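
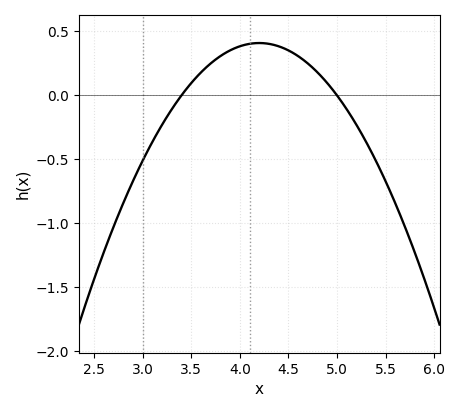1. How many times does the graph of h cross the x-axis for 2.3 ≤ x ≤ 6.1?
2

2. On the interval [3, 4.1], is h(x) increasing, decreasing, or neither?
increasing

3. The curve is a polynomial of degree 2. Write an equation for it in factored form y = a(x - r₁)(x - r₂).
y = -0.64(x - 3.4)(x - 5)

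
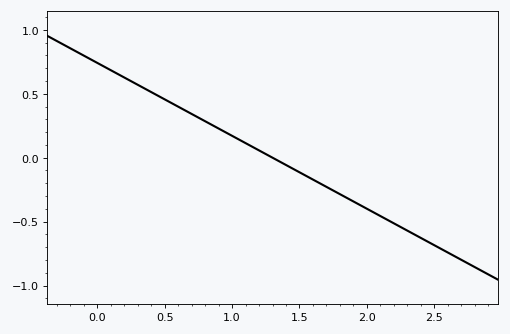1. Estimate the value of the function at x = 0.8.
0.285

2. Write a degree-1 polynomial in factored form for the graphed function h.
y = -0.57(x - 1.3)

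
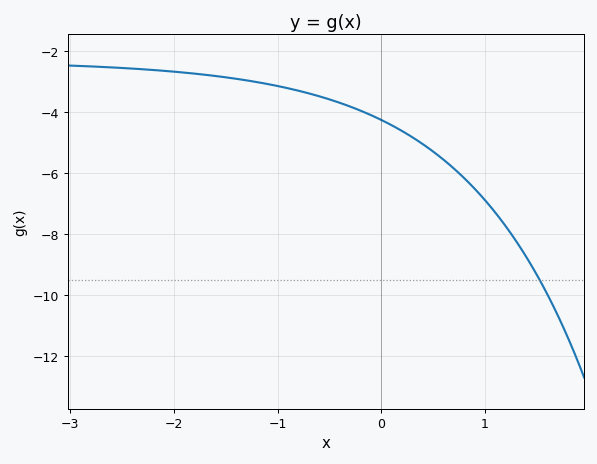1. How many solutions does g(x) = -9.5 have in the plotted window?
1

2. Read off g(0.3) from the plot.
-4.8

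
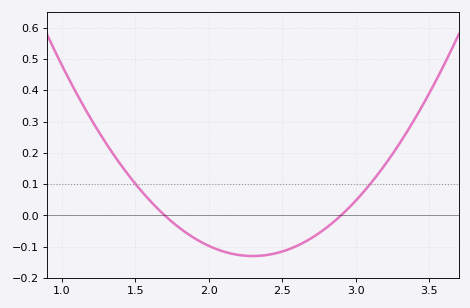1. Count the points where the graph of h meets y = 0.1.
2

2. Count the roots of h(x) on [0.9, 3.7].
2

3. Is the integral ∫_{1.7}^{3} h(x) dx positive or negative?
negative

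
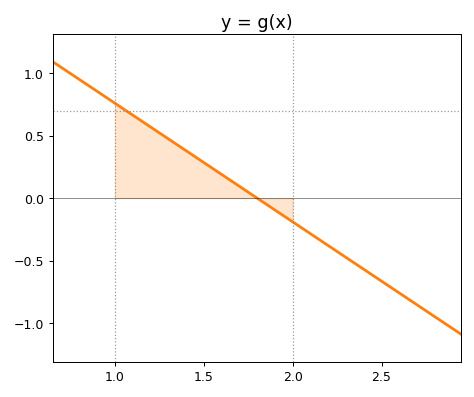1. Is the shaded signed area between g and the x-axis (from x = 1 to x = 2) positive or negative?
positive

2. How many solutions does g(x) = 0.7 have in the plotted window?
1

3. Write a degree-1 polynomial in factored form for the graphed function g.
y = -0.95(x - 1.8)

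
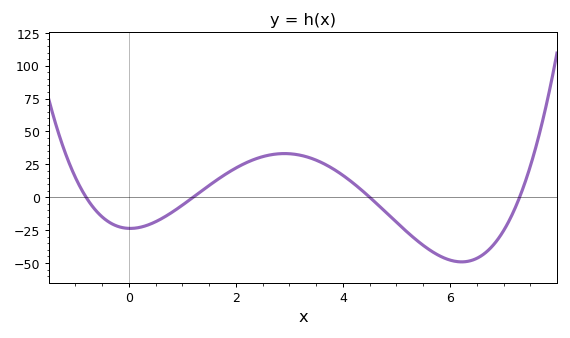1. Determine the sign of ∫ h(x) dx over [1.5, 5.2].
positive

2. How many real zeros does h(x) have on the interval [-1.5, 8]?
4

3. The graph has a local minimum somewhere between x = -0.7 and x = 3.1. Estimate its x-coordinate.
0.026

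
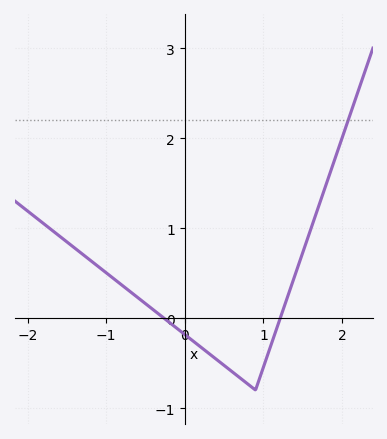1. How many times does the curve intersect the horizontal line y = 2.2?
1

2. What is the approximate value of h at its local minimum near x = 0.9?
-0.8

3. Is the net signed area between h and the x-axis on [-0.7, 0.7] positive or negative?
negative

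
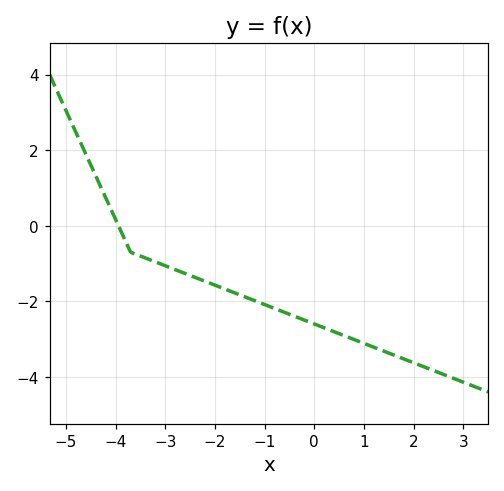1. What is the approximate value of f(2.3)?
-3.78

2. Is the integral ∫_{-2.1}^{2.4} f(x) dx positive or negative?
negative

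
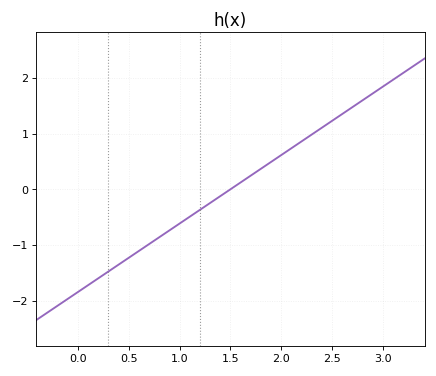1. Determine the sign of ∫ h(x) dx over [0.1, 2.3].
negative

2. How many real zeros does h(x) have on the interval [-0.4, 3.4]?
1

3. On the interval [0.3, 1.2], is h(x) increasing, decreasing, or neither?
increasing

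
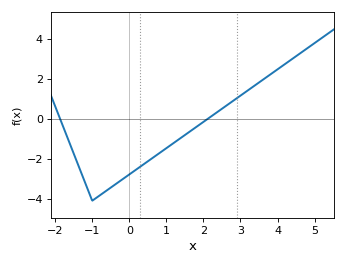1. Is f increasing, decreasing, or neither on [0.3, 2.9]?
increasing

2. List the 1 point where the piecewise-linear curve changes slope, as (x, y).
(-1, -4.1)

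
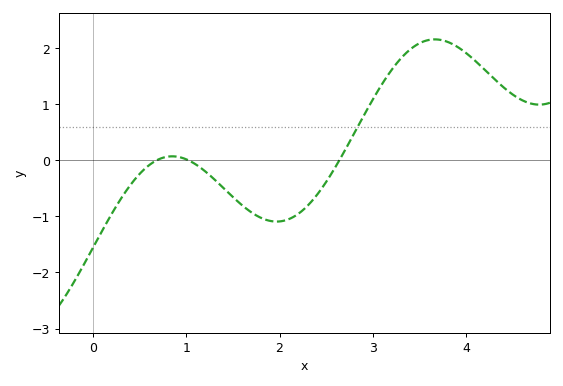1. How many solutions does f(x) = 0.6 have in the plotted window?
1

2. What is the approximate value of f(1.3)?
-0.34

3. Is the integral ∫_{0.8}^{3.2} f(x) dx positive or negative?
negative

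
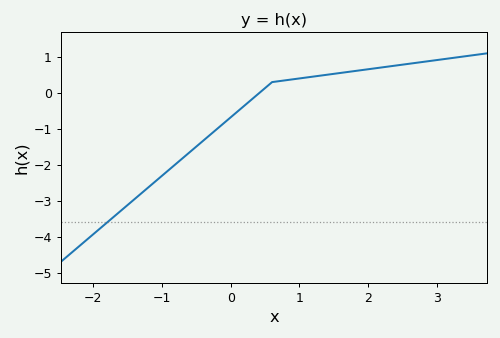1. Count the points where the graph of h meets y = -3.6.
1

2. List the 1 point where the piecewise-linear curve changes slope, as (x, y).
(0.6, 0.3)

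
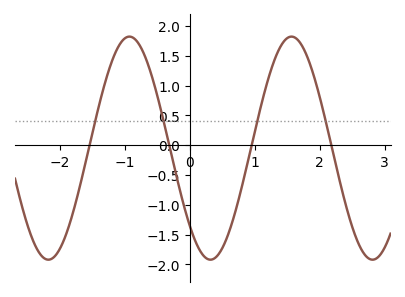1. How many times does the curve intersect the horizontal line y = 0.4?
4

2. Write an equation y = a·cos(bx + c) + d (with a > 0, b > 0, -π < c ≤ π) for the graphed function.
y = 1.87cos(2.52x + 2.34) - 0.05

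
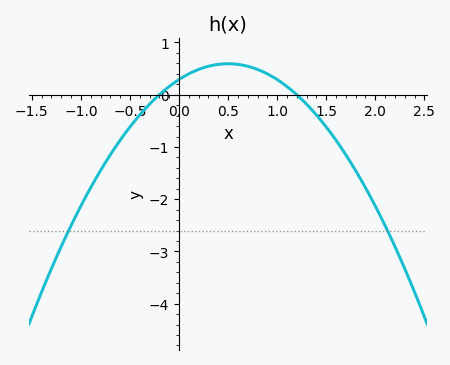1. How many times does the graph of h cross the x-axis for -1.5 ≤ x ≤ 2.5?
2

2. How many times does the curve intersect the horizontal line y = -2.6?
2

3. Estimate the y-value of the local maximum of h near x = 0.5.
0.6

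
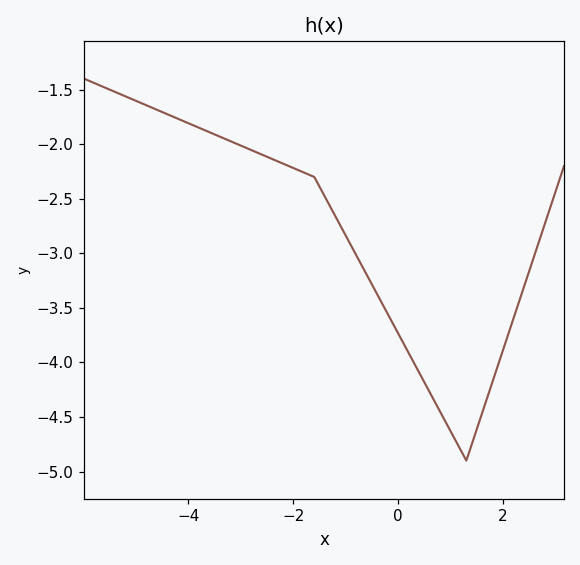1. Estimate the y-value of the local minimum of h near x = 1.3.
-4.9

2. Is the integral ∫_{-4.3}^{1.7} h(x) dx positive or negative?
negative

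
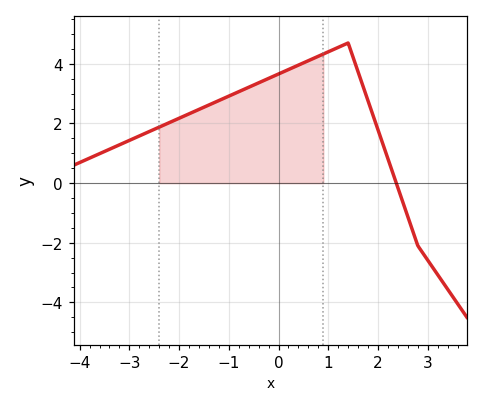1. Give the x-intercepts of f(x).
2.4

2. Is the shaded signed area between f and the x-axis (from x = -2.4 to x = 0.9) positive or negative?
positive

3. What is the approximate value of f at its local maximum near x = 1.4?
4.6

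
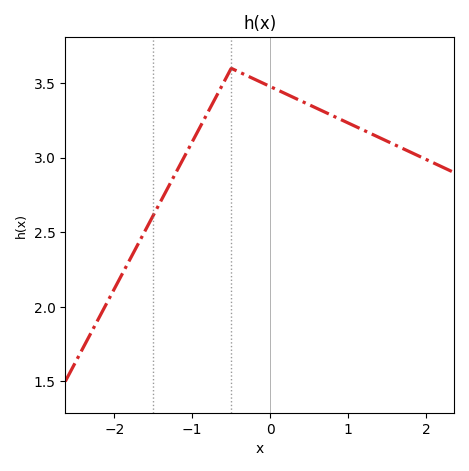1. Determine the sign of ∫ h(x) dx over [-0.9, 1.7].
positive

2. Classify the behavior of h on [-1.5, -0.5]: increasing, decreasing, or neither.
increasing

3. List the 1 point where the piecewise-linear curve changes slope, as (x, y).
(-0.5, 3.6)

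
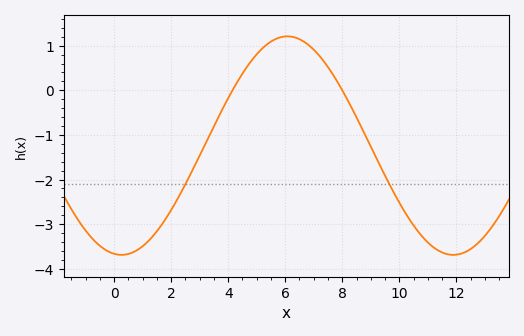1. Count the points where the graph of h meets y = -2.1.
2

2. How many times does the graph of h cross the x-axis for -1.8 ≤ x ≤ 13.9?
2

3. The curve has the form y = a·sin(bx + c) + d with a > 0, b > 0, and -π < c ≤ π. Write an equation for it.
y = 2.45sin(0.54x - 1.71) - 1.24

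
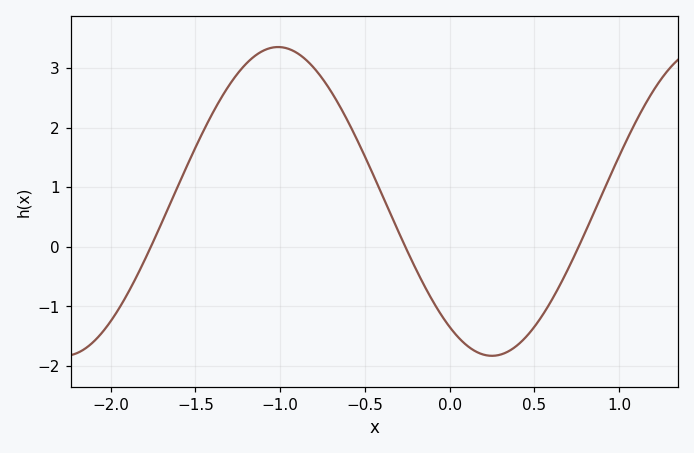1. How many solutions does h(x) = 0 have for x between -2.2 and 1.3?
3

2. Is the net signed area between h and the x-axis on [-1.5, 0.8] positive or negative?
positive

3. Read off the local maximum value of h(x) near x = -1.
3.35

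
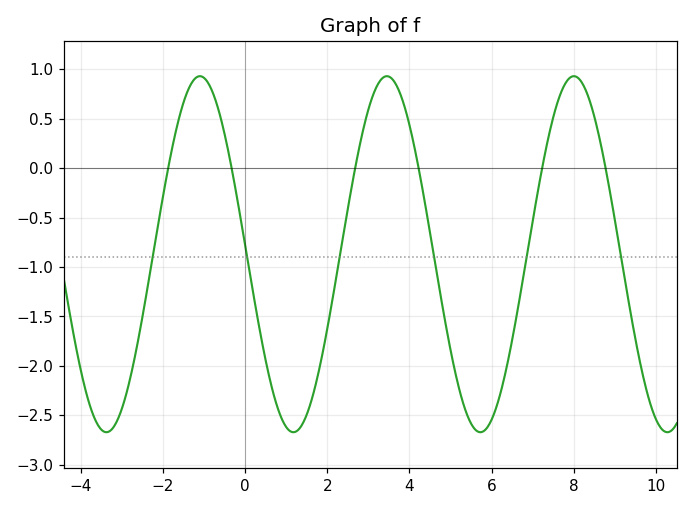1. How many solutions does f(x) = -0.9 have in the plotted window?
6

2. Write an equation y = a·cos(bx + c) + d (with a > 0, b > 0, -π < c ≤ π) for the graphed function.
y = 1.8cos(1.38x + 1.52) - 0.87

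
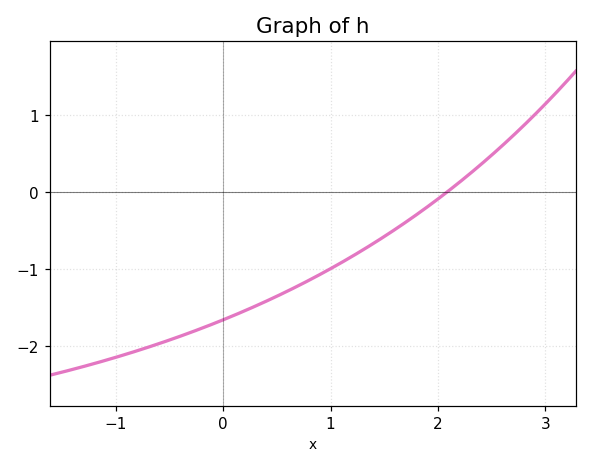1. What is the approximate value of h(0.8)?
-1.14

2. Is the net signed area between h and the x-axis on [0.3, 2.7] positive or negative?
negative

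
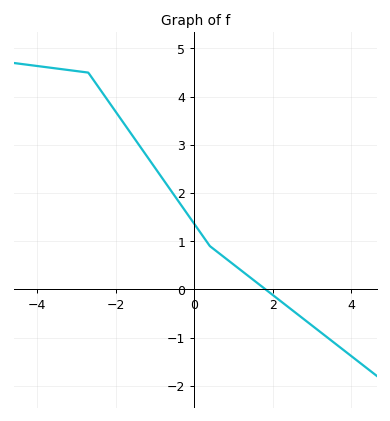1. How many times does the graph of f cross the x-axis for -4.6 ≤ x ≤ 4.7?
1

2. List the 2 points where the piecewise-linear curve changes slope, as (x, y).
(-2.7, 4.5); (0.4, 0.9)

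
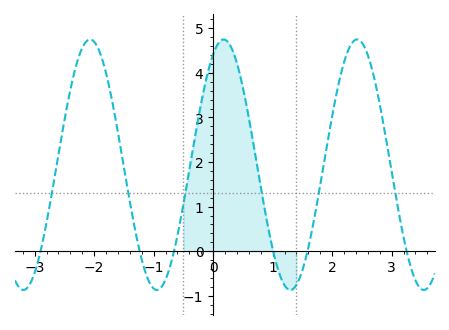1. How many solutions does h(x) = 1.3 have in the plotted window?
6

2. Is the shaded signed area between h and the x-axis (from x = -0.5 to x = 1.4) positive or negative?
positive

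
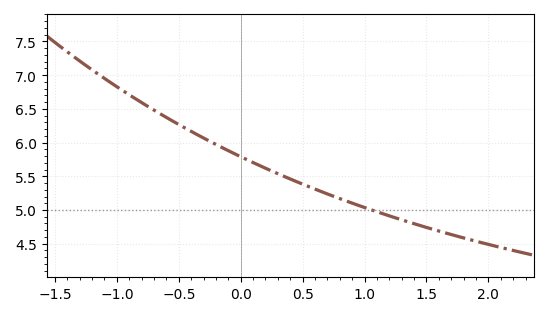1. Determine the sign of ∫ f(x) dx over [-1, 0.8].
positive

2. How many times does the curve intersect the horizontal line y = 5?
1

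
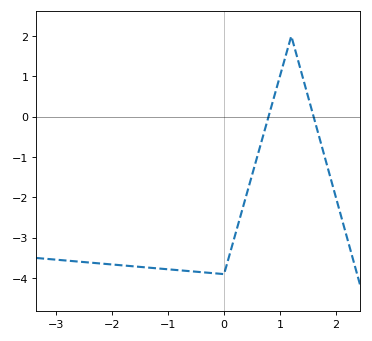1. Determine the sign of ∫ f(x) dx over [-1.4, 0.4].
negative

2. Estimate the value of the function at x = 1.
1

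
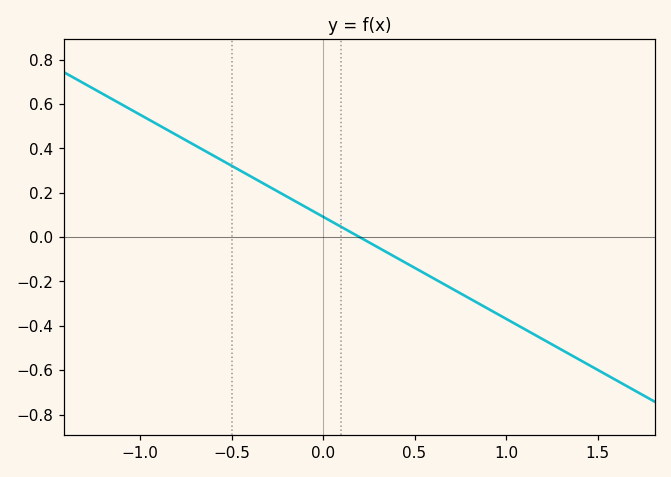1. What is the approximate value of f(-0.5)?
0.322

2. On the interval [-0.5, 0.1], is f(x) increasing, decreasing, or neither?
decreasing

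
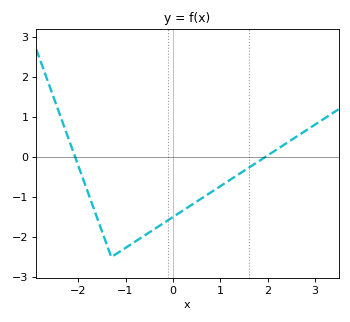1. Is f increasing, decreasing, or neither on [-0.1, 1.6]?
increasing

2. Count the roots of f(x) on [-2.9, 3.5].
2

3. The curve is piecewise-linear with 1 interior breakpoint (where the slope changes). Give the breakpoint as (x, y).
(-1.3, -2.5)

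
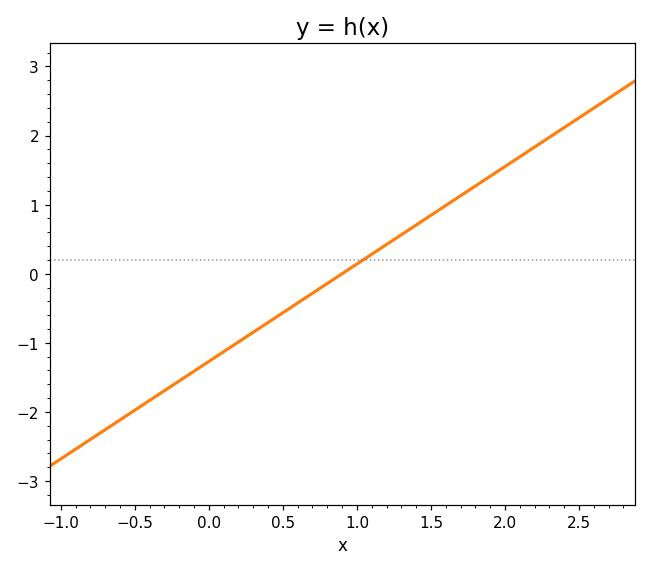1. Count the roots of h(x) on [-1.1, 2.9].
1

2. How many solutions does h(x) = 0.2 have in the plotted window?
1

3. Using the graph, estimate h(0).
-1.3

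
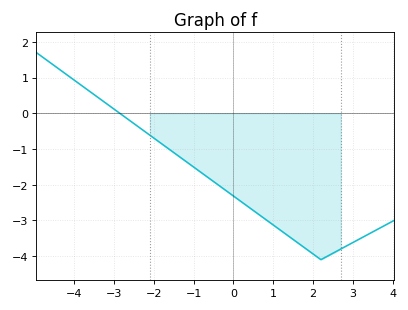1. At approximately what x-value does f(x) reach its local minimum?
2.2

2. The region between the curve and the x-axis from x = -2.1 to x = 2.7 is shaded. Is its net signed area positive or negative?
negative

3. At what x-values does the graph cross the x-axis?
-2.8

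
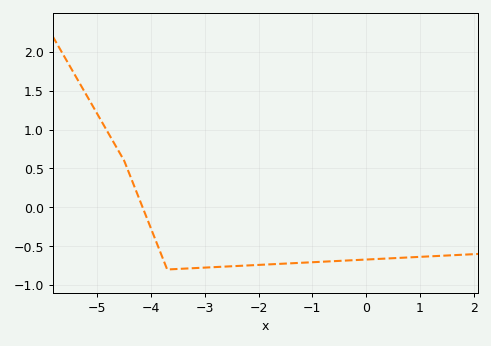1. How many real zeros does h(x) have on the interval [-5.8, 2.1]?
1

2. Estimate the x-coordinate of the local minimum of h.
-3.7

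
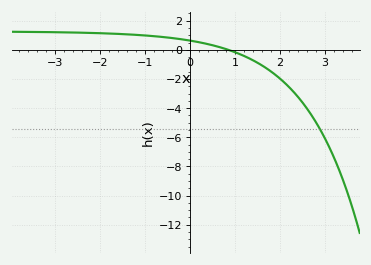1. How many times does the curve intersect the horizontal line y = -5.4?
1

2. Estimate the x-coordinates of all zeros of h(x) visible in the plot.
0.8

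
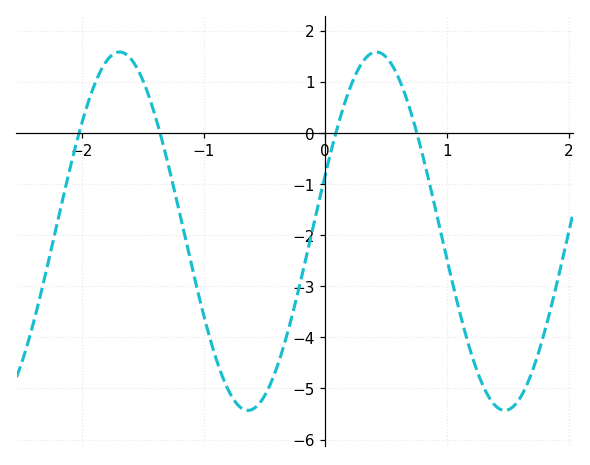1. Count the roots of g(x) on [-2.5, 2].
4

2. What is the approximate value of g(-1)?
-3.55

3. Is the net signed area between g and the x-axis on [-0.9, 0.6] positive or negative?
negative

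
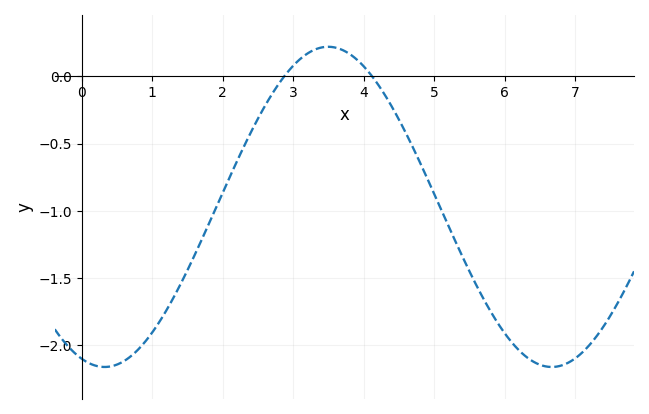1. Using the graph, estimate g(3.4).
0.2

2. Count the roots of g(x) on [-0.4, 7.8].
2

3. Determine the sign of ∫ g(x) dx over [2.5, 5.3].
negative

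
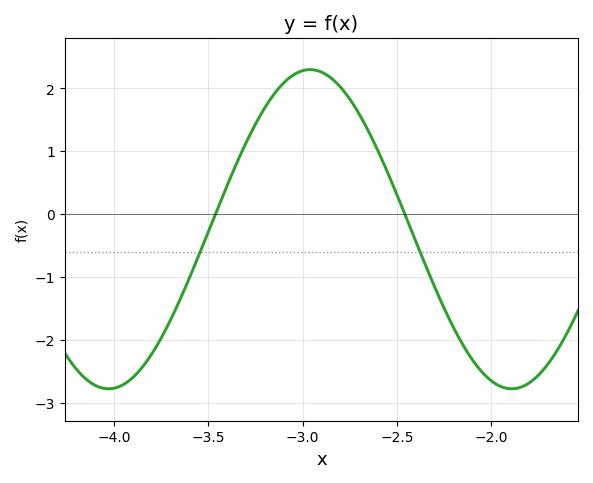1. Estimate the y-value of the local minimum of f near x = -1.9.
-2.8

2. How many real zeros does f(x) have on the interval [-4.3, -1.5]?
2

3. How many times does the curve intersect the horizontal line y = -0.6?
2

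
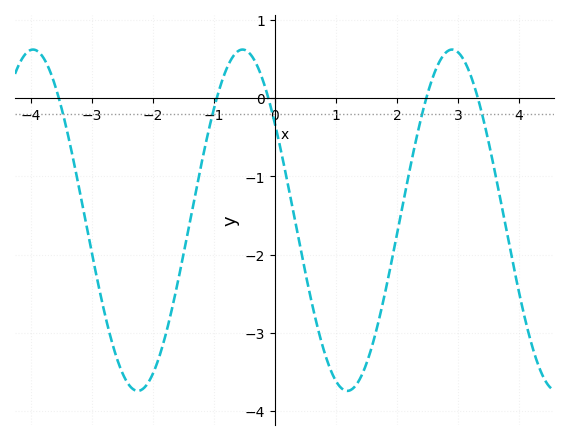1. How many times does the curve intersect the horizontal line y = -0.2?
5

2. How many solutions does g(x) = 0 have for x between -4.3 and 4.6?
5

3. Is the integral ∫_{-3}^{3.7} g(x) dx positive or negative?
negative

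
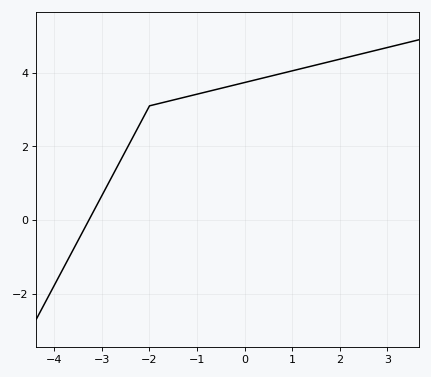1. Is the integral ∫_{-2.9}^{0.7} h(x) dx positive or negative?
positive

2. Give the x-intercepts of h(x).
-3.27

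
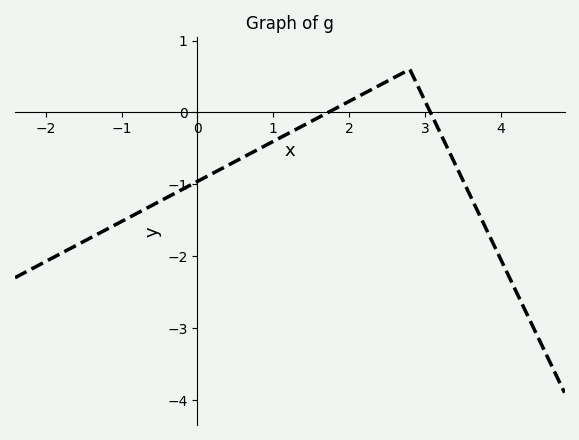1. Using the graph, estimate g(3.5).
-0.944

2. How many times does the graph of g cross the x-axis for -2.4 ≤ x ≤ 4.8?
2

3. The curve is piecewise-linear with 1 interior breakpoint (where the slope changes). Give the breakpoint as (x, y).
(2.8, 0.6)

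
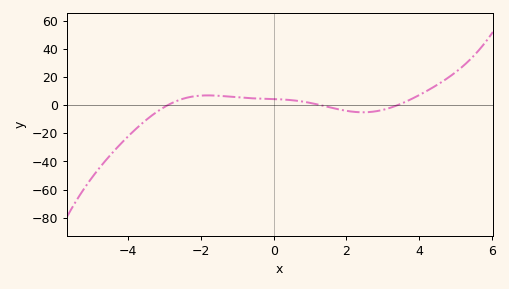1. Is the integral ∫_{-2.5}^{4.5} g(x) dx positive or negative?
positive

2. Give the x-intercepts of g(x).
-2.92, 1.3, 3.4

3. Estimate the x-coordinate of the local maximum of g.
-1.81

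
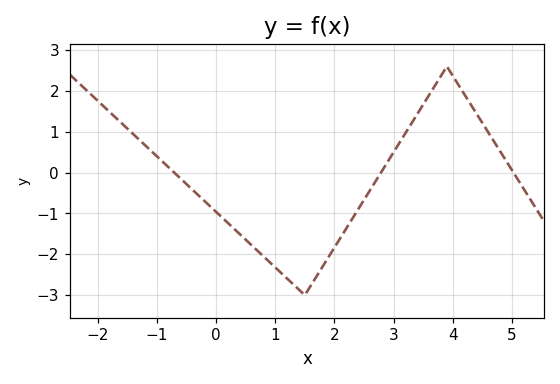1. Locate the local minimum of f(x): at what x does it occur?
1.5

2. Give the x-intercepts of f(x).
-0.707, 2.79, 5.03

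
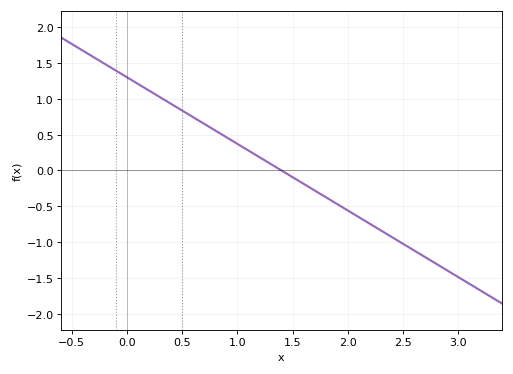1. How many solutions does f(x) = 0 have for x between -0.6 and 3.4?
1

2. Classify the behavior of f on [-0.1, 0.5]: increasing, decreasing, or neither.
decreasing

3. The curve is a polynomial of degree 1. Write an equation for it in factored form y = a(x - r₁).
y = -0.93(x - 1.4)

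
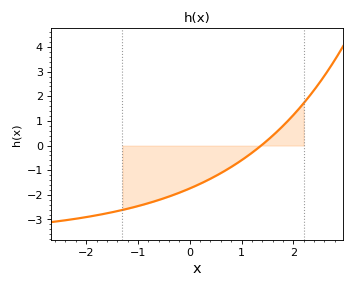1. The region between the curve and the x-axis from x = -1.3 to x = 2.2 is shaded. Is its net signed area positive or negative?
negative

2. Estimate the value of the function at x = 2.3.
1.98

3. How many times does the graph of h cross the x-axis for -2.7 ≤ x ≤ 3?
1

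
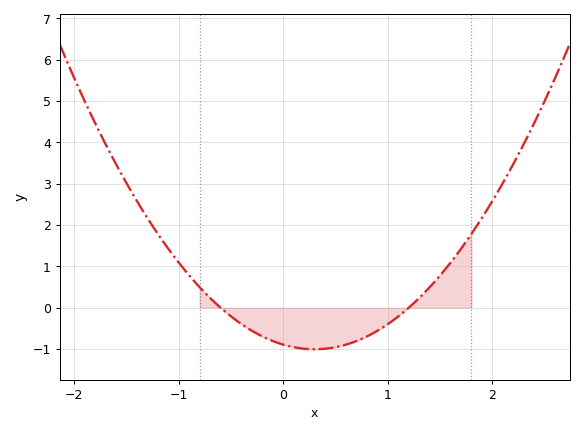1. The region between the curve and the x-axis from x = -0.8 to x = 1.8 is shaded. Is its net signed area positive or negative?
negative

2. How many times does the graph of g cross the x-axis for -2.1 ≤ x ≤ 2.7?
2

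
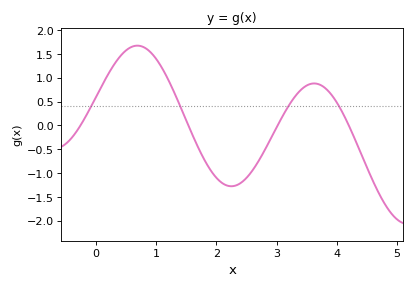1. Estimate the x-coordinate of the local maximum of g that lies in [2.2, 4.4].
3.62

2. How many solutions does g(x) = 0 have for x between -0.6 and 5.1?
4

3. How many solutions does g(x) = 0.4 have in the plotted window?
4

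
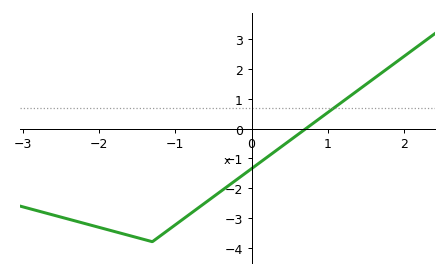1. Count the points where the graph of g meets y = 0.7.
1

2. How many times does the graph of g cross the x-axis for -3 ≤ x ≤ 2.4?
1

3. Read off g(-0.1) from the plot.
-1.53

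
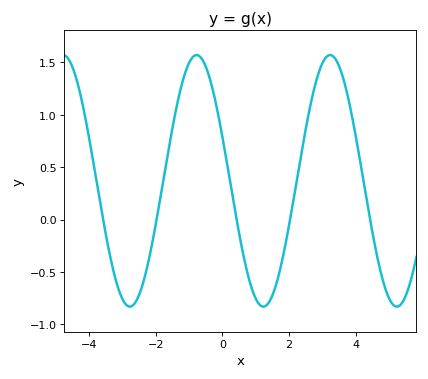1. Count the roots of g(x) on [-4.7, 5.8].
5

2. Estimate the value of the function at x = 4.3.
0.241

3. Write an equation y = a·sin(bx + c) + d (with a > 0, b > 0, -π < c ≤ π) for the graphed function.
y = 1.2sin(1.57x + 2.78) + 0.37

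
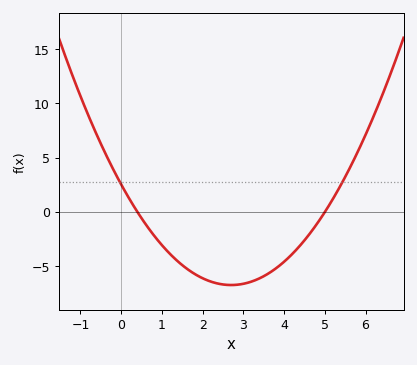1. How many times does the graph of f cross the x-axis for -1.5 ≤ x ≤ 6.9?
2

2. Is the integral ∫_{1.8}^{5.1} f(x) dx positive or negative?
negative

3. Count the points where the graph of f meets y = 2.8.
2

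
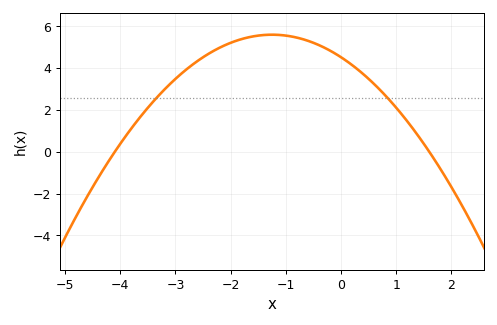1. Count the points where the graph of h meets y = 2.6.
2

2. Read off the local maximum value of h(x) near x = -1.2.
5.6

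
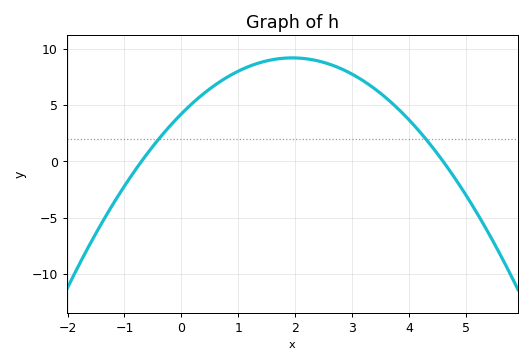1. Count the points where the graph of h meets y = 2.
2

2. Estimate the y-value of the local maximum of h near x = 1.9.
9.2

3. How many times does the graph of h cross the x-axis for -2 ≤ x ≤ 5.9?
2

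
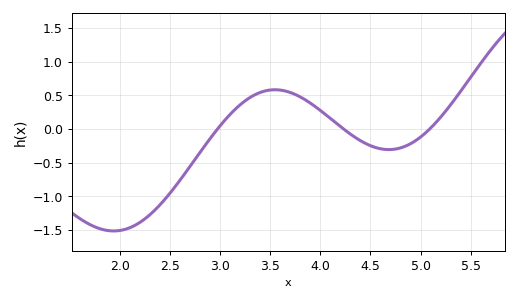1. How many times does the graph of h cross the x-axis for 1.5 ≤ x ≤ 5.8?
3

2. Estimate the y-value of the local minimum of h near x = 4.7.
-0.305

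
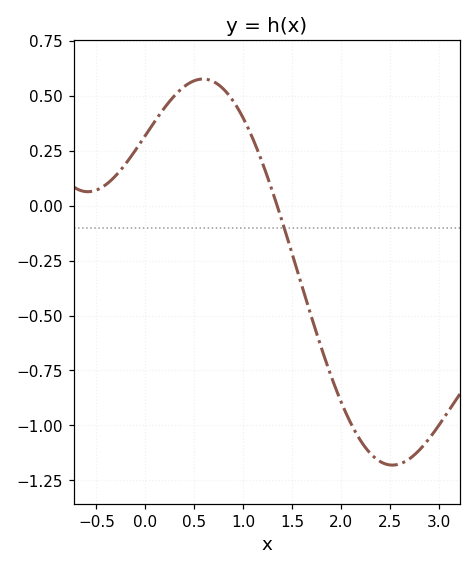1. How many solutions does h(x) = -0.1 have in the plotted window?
1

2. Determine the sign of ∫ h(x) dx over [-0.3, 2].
positive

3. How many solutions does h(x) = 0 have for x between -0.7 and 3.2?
1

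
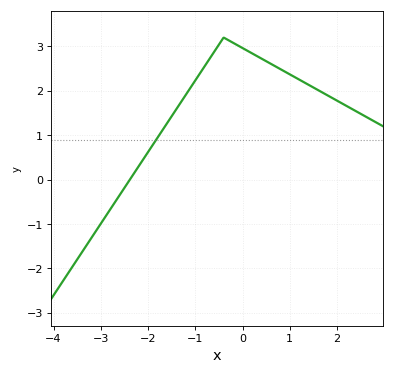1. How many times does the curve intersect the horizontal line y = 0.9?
1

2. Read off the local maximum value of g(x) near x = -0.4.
3.2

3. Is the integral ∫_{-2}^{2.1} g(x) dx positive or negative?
positive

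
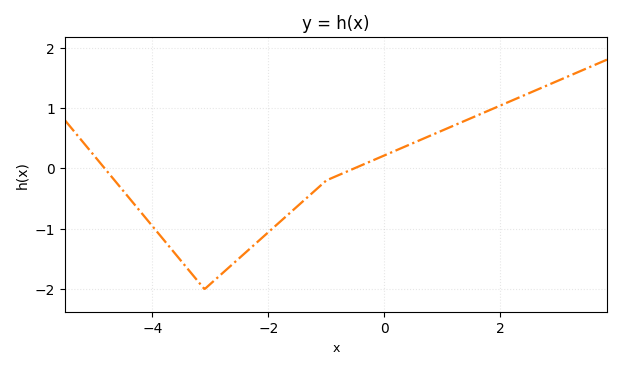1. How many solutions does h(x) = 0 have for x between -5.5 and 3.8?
2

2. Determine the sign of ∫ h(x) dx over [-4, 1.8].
negative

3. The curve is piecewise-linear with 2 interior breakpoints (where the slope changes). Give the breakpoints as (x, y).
(-3.1, -2); (-1, -0.2)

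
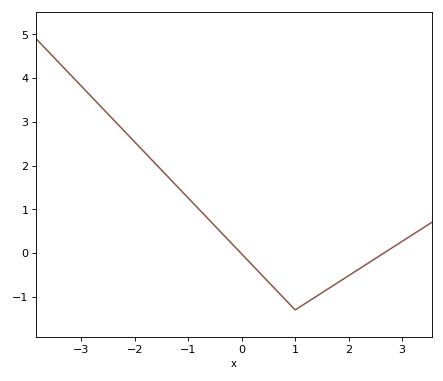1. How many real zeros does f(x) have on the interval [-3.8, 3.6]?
2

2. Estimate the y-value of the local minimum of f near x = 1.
-1.3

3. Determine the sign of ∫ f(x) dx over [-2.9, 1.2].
positive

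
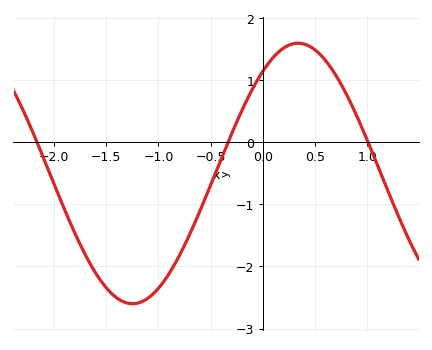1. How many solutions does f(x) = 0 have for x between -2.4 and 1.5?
3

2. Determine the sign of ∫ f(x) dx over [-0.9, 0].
negative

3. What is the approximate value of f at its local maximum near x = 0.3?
1.6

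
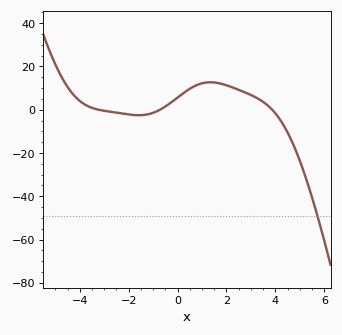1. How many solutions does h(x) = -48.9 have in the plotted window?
1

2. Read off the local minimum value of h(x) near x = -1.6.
-2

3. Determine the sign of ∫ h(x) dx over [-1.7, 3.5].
positive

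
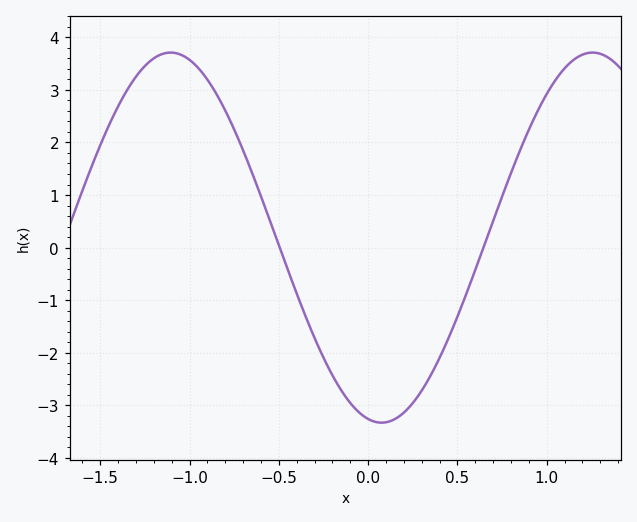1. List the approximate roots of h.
-0.5, 0.65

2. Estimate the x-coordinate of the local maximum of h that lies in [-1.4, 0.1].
-1.1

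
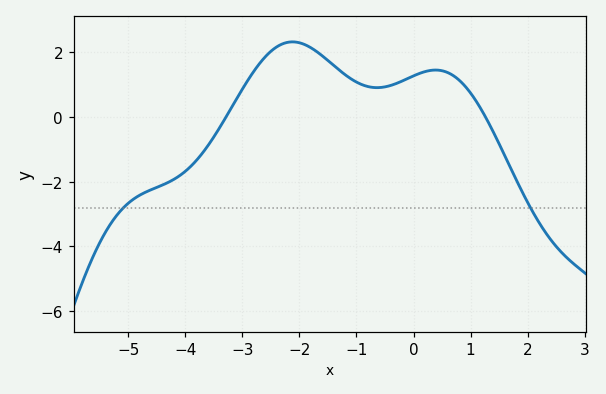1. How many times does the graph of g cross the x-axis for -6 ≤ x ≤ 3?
2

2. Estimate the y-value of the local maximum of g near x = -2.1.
2.31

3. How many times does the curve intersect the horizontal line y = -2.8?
2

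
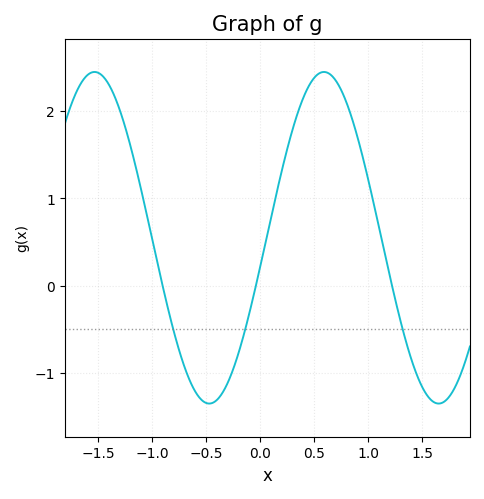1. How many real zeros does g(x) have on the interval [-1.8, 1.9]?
3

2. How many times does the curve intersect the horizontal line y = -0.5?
3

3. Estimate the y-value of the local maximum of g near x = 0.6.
2.45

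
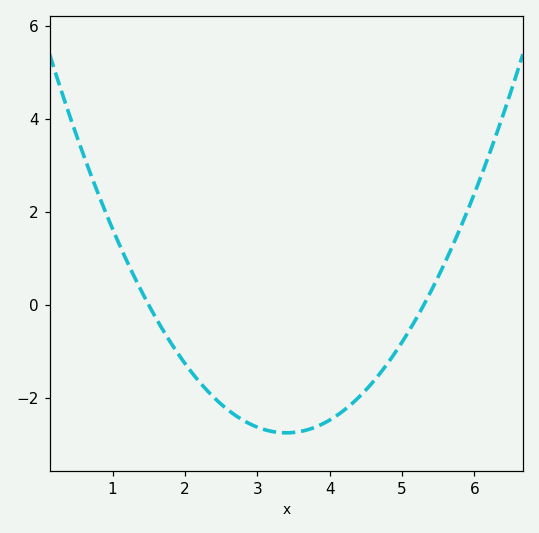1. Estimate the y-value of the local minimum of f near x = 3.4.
-2.8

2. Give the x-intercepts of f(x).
1.5, 5.3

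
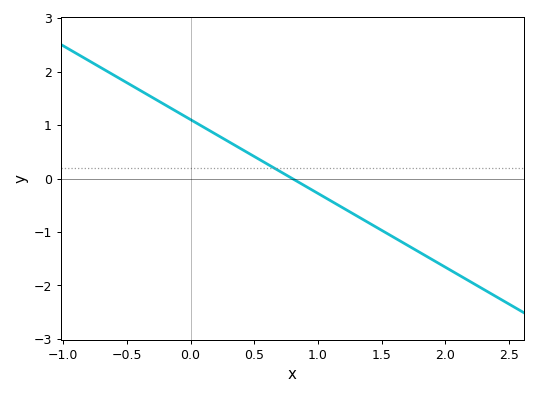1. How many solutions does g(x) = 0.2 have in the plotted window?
1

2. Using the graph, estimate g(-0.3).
1.5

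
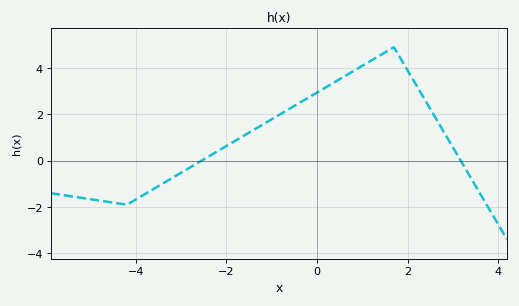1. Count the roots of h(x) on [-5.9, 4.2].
2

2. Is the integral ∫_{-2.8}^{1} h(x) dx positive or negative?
positive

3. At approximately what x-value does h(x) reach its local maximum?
1.8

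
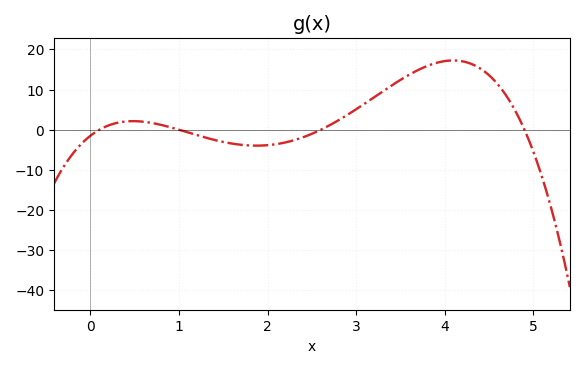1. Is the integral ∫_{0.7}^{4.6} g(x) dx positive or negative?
positive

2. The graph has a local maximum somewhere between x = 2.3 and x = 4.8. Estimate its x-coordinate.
4.1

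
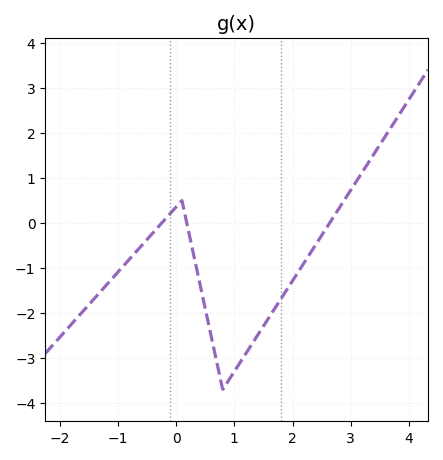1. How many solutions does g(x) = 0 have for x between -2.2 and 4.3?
3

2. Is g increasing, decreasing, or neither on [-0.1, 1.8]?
neither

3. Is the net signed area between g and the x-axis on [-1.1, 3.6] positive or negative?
negative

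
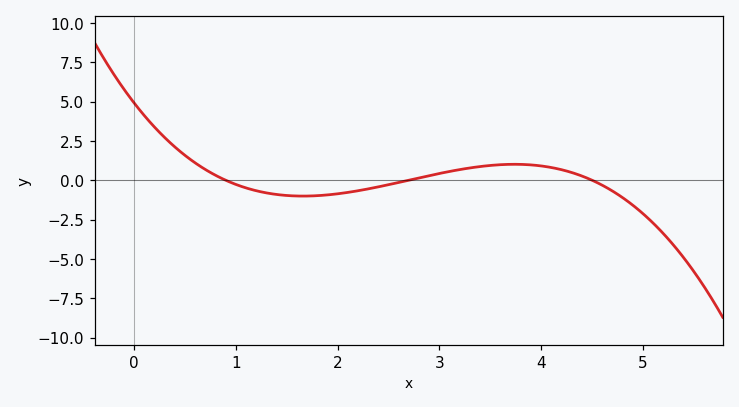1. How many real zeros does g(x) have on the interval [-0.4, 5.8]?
3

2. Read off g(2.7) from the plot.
0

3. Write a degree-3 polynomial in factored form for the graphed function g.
y = -0.45(x - 0.9)(x - 2.7)(x - 4.5)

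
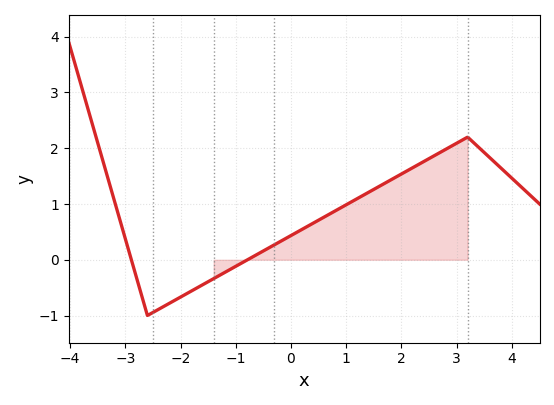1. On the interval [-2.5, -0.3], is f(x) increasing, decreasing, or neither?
increasing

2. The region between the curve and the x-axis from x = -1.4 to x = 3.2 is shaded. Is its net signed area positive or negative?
positive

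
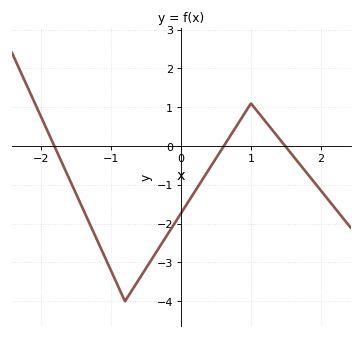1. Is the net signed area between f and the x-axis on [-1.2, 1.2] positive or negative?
negative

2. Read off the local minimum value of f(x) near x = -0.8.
-4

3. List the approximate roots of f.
-1.8, 0.6, 1.5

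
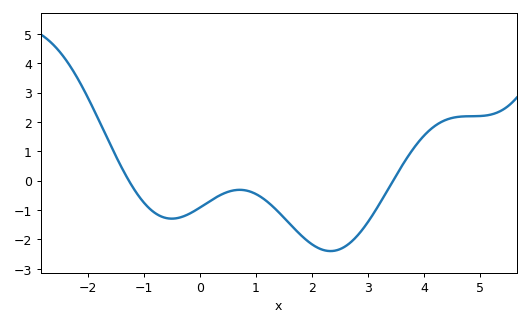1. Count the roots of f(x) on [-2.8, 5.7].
2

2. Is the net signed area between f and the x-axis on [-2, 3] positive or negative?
negative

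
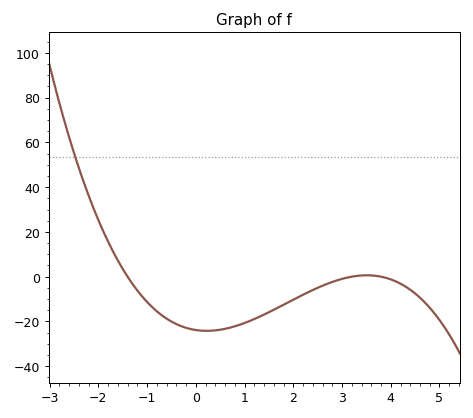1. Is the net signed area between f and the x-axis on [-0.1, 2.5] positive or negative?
negative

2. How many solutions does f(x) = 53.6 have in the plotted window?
1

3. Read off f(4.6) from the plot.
-10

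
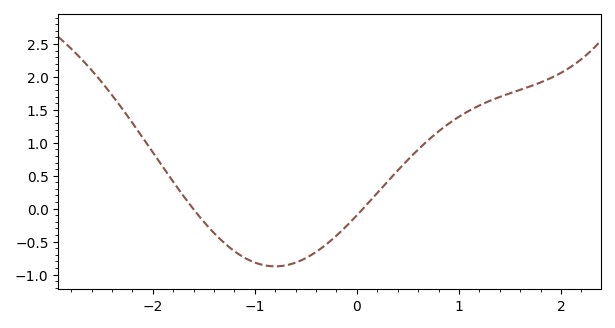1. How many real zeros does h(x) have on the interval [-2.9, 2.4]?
2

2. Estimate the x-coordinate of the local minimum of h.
-0.802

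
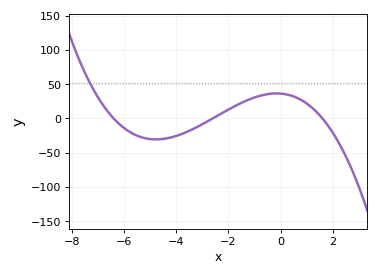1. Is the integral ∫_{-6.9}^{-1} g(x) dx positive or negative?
negative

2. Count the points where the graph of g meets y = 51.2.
1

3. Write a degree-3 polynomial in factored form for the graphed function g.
y = -1.36(x + 6.4)(x + 2.6)(x - 1.6)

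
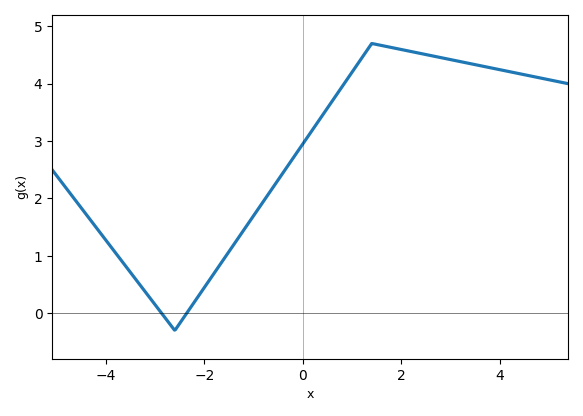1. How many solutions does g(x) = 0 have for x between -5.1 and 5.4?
2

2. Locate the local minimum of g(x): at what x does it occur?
-2.6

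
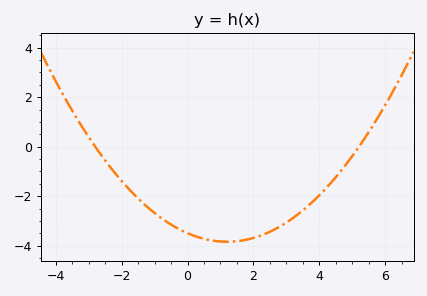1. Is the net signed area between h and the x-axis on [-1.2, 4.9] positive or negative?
negative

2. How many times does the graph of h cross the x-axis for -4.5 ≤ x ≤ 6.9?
2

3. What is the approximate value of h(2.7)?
-3.3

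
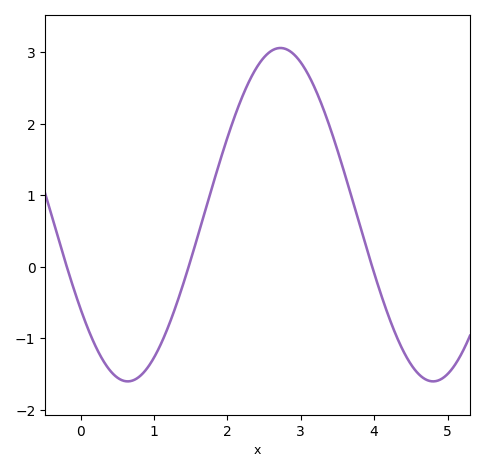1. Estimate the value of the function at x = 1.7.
0.8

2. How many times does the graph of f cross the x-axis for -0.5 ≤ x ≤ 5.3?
3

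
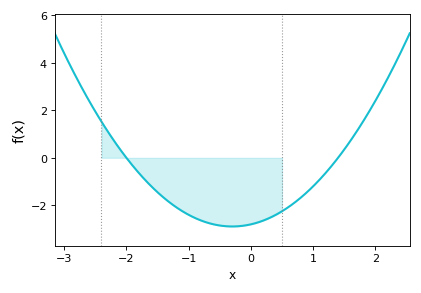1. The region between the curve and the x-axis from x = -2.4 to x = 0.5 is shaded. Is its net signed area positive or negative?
negative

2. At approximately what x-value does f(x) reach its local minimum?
-0.3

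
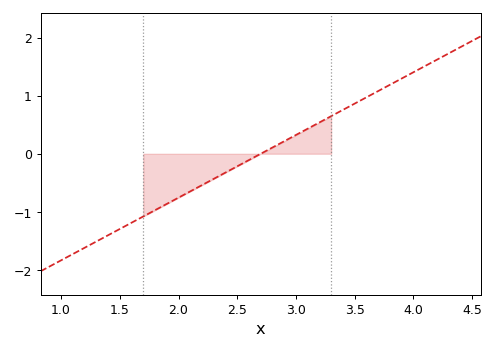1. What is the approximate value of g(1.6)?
-1.2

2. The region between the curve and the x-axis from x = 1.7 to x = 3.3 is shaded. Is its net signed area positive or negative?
negative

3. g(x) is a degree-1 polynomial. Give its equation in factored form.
y = 1.08(x - 2.7)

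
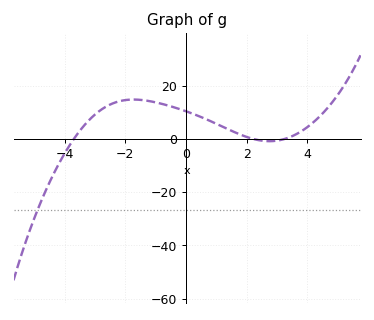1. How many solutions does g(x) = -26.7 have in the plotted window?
1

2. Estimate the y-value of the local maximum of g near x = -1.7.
14.9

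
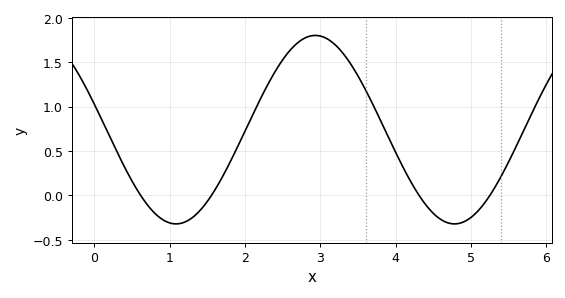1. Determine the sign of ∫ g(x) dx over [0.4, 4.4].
positive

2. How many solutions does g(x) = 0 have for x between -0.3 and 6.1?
4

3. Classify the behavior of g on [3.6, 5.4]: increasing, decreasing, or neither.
neither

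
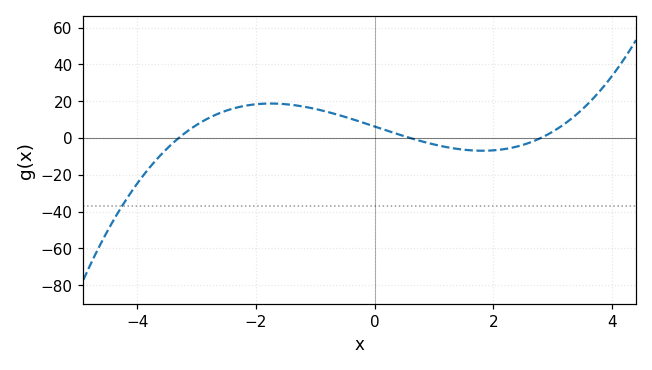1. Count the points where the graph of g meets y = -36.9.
1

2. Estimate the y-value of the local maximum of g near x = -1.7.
18.7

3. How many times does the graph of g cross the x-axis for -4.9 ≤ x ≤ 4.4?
3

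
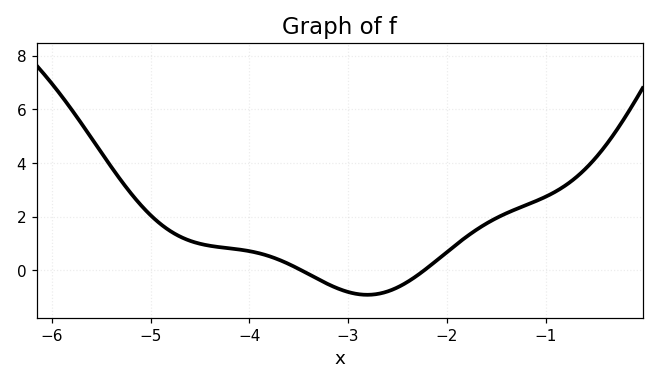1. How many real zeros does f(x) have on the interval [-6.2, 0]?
2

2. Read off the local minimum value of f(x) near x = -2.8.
-1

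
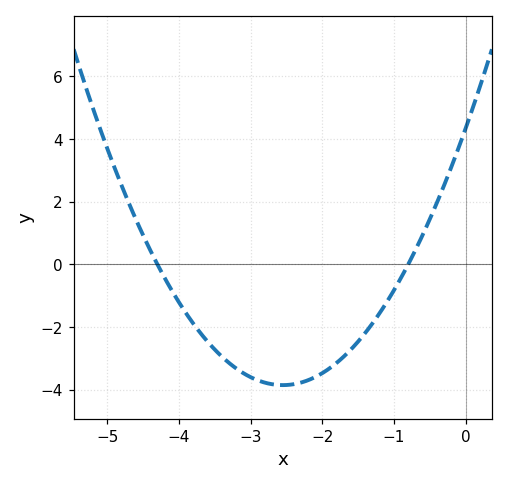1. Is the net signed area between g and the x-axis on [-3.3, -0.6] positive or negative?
negative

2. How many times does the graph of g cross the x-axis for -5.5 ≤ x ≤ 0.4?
2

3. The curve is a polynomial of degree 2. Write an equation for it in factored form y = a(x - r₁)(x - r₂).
y = 1.26(x + 4.3)(x + 0.8)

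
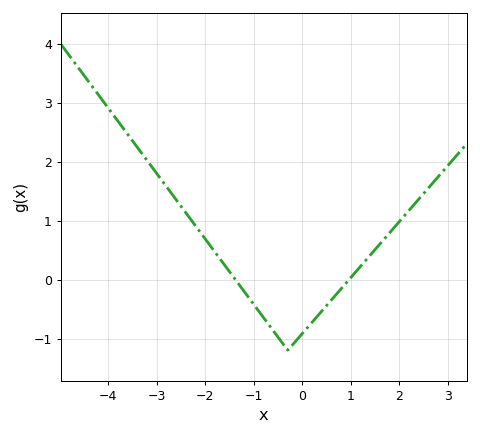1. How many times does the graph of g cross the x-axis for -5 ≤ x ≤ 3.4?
2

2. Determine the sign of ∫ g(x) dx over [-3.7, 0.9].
positive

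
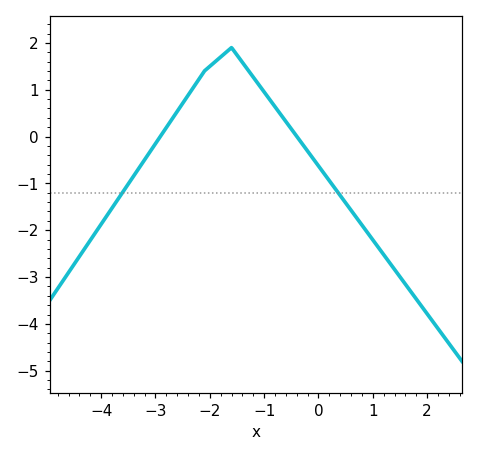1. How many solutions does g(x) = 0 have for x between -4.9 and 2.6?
2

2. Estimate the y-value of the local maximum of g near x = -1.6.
1.9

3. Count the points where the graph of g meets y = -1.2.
2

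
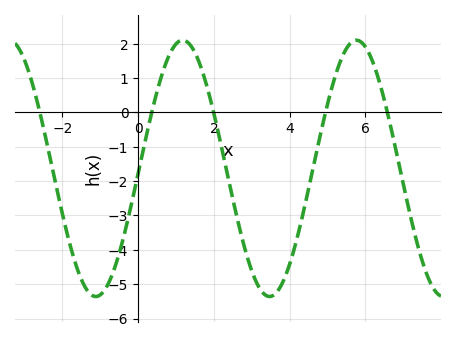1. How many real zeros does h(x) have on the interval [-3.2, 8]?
5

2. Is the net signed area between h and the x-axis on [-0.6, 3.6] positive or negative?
negative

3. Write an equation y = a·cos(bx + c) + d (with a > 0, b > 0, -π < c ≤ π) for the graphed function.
y = 3.73cos(1.37x - 1.61) - 1.63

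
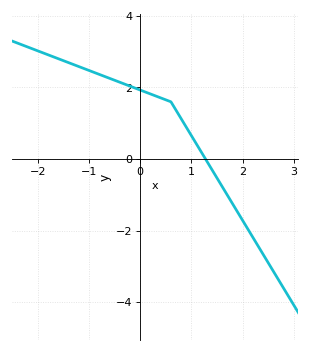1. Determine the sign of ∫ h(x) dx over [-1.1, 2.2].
positive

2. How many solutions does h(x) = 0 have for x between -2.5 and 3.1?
1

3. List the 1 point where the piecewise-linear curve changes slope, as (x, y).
(0.6, 1.6)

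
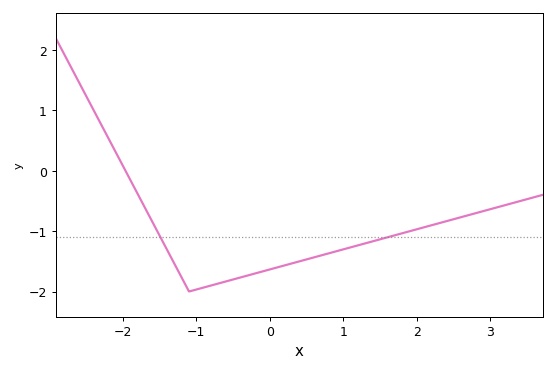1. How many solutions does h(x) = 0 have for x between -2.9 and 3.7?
1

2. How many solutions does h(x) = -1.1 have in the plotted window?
2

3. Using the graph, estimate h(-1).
-2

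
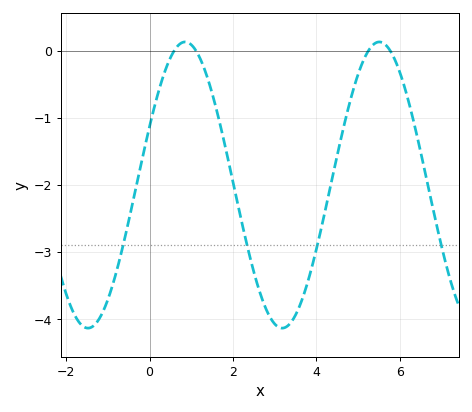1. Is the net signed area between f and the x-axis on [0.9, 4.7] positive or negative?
negative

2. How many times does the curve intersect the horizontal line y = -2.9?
4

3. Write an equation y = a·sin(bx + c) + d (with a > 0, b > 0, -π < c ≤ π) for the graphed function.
y = 2.13sin(1.35x + 0.42) - 2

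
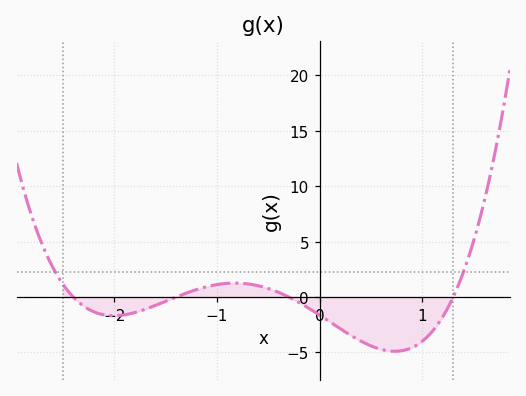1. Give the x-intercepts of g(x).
-2.4, -1.4, -0.3, 1.3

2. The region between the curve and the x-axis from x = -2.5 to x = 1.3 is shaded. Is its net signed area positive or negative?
negative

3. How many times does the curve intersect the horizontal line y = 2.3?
2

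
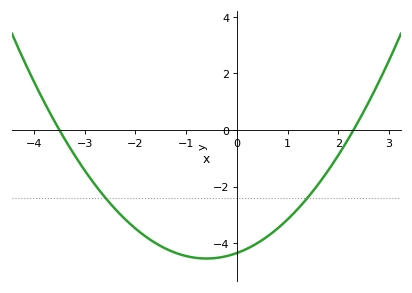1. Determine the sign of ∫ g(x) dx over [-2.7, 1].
negative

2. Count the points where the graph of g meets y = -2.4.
2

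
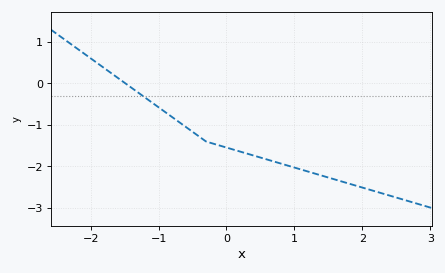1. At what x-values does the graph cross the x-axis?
-1.5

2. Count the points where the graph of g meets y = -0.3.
1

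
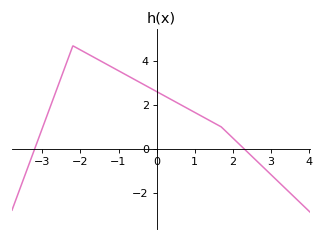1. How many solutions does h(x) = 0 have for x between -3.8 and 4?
2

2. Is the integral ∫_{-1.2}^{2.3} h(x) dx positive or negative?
positive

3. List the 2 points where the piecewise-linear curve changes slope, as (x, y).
(-2.2, 4.7); (1.7, 1)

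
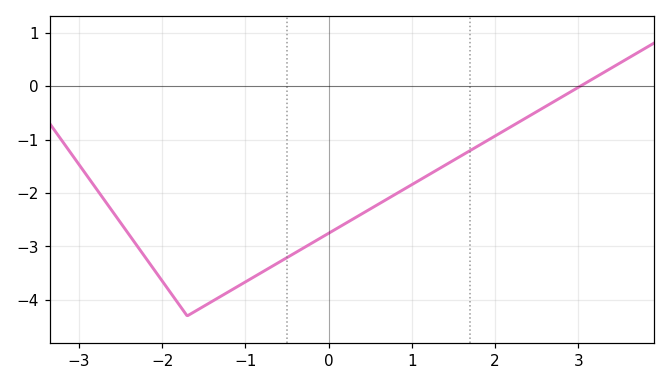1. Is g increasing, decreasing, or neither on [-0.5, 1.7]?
increasing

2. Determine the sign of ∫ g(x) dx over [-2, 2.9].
negative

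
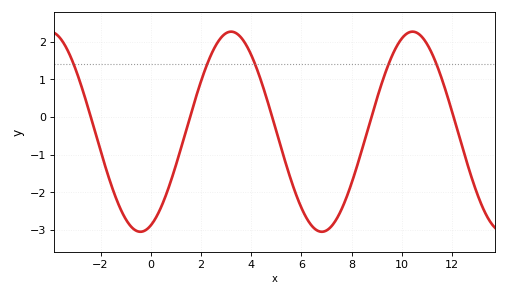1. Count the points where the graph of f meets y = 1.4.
5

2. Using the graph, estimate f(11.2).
1.68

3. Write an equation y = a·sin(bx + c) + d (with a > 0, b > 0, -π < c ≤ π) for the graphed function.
y = 2.66sin(0.87x - 1.21) - 0.39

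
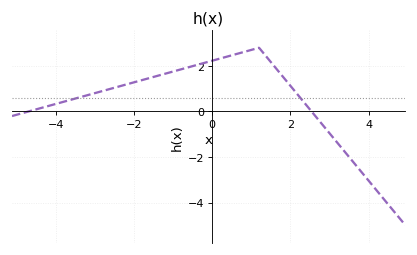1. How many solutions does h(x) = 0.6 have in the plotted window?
2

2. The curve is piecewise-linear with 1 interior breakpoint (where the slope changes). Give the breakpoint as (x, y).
(1.2, 2.8)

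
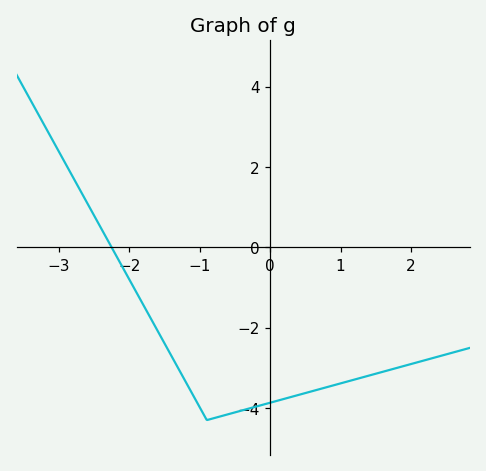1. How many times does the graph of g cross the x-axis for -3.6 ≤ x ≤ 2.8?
1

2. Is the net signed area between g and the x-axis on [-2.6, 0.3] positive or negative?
negative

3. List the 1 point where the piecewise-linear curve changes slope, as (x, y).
(-0.9, -4.3)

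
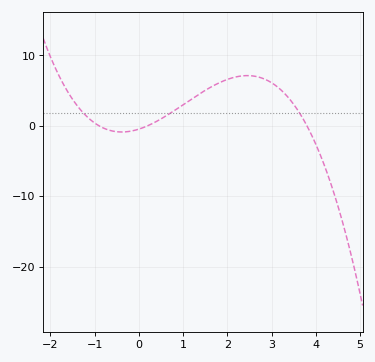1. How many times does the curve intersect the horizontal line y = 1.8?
3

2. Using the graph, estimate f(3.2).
5.17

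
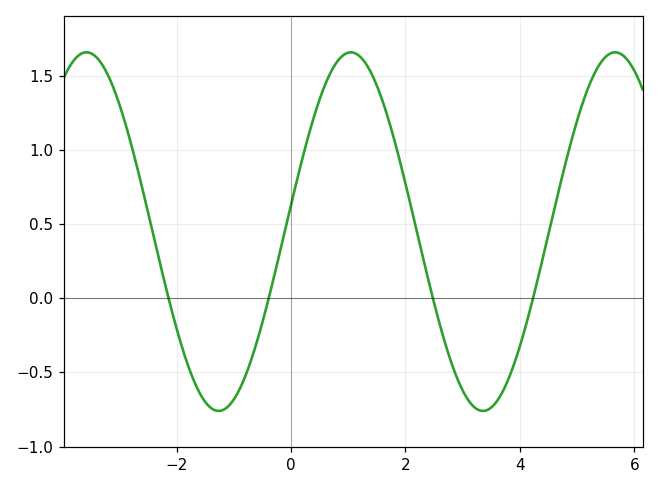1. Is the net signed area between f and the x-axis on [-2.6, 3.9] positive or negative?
positive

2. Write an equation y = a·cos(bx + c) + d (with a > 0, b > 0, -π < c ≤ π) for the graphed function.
y = 1.21cos(1.36x - 1.42) + 0.45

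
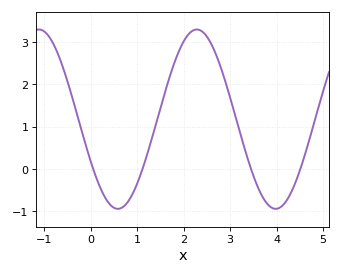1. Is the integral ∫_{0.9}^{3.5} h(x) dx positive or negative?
positive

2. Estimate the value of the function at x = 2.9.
2.1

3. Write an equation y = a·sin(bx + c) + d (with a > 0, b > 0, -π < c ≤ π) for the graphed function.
y = 2.12sin(1.9x - 2.6) + 1.18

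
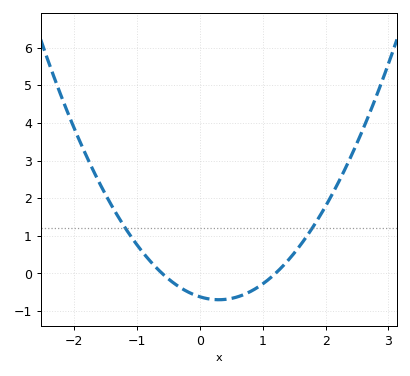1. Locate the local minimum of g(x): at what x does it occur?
0.3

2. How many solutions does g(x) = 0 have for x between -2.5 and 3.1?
2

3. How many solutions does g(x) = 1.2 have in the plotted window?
2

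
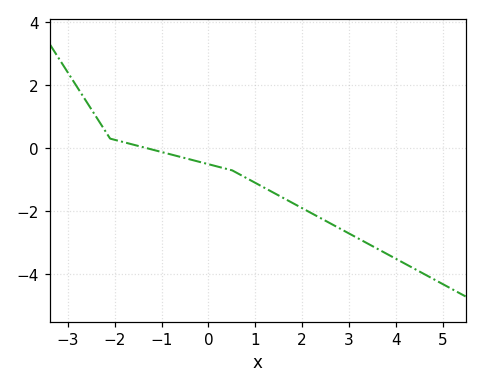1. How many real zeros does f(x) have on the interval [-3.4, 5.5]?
1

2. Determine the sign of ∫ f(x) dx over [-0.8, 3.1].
negative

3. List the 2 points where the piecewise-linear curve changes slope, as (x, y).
(-2.1, 0.3); (0.5, -0.7)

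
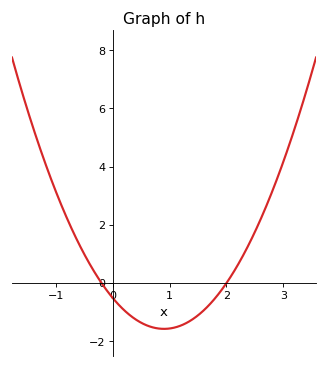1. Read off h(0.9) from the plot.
-1.57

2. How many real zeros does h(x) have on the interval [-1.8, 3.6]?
2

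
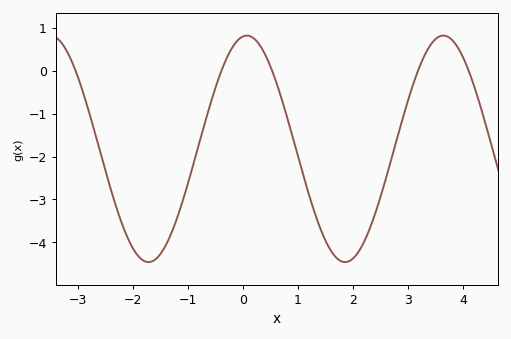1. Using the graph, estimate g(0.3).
0.604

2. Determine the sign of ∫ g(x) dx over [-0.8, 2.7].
negative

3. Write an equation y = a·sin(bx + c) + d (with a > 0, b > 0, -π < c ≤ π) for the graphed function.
y = 2.64sin(1.76x + 1.45) - 1.82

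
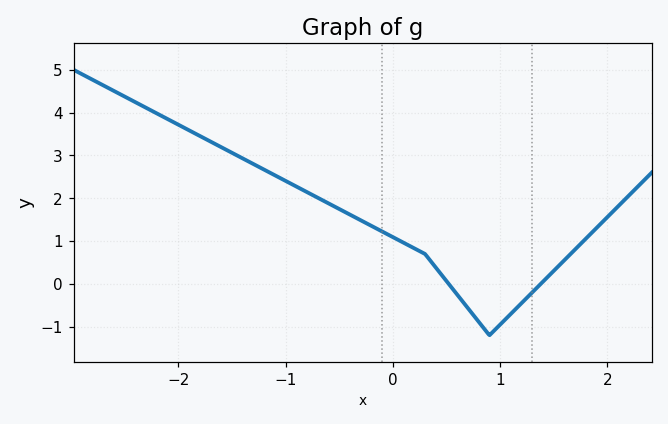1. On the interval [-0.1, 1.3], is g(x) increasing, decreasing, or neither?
neither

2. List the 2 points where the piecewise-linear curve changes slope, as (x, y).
(0.3, 0.7); (0.9, -1.2)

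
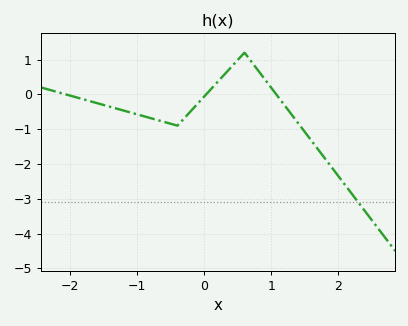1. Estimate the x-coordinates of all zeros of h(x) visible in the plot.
-2.1, 0, 1.1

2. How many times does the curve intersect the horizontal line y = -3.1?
1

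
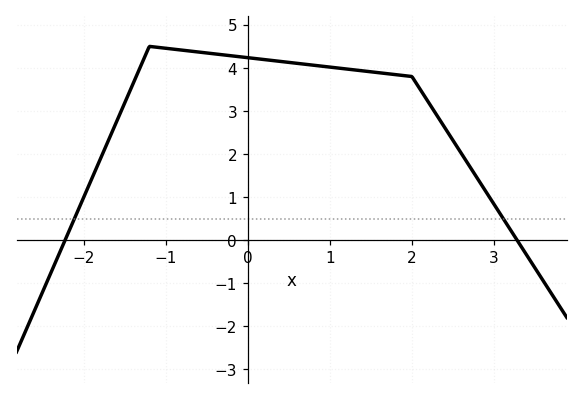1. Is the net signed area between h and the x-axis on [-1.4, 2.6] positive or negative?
positive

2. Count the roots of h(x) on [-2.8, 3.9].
2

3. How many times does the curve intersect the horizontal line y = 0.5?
2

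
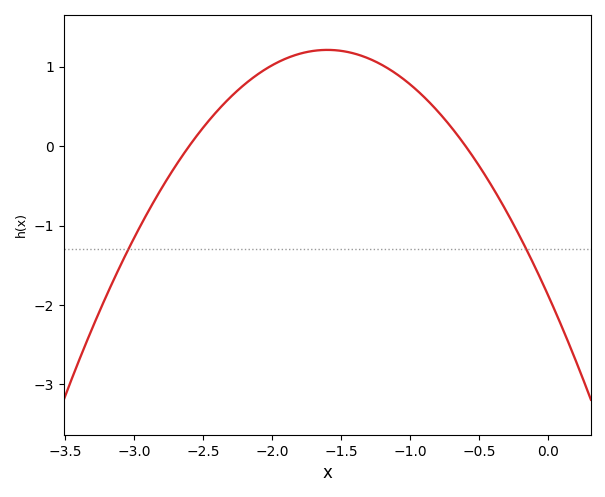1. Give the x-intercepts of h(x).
-2.6, -0.6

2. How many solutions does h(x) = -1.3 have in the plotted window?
2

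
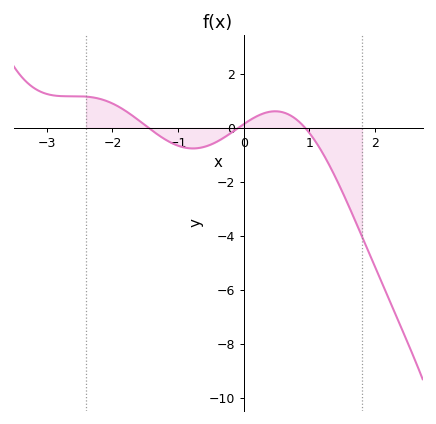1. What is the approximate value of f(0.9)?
0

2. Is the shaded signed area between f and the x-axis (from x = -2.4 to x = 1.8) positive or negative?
negative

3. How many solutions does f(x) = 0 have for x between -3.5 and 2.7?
3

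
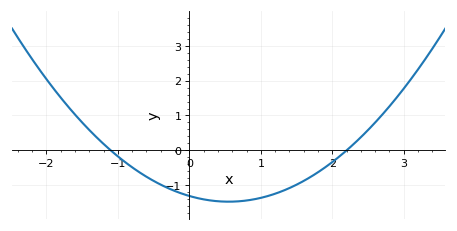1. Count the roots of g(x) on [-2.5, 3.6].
2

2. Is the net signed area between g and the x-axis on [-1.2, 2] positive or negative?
negative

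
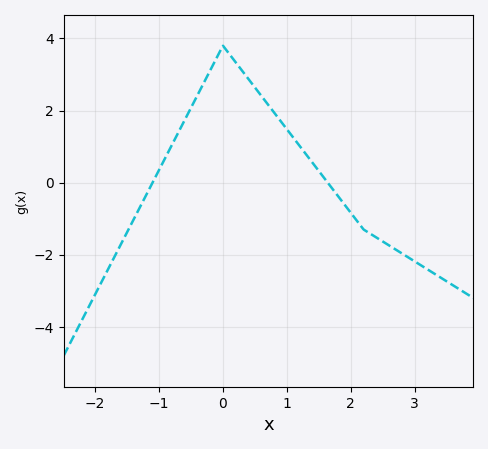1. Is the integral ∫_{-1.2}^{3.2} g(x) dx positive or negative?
positive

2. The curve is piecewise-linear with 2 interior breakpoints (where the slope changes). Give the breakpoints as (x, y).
(0, 3.8); (2.2, -1.3)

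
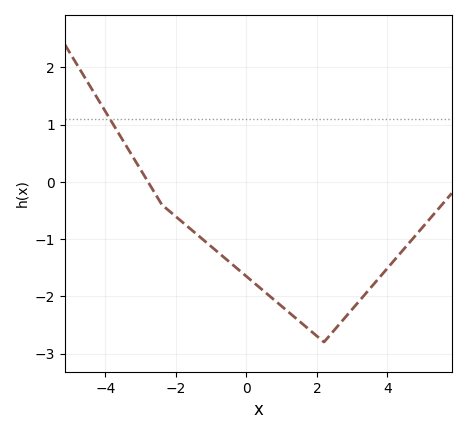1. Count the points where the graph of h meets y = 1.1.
1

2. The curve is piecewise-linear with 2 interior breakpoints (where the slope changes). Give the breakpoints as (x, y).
(-2.4, -0.4); (2.2, -2.8)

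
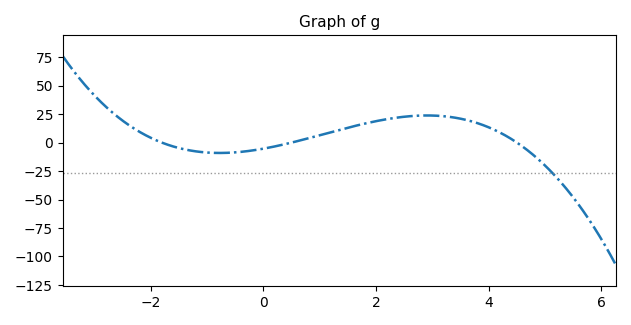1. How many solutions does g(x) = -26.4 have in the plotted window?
1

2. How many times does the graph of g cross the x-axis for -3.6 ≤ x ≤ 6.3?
3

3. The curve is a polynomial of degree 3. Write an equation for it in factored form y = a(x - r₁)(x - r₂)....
y = -1.32(x + 1.8)(x - 0.5)(x - 4.5)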